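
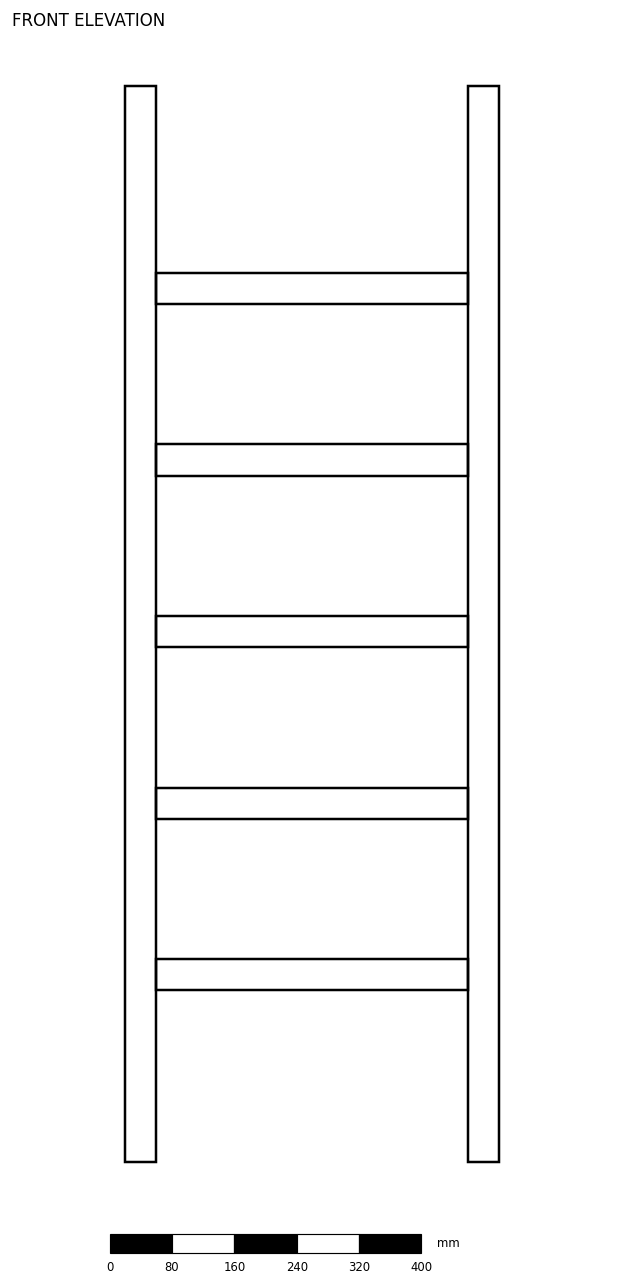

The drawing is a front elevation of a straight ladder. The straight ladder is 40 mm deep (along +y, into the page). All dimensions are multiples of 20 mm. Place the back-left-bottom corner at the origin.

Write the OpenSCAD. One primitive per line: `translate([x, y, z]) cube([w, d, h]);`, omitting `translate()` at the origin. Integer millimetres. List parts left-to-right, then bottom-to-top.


cube([40, 40, 1380]);
translate([40, 0, 220]) cube([400, 40, 40]);
translate([40, 0, 440]) cube([400, 40, 40]);
translate([40, 0, 660]) cube([400, 40, 40]);
translate([40, 0, 880]) cube([400, 40, 40]);
translate([40, 0, 1100]) cube([400, 40, 40]);
translate([440, 0, 0]) cube([40, 40, 1380]);


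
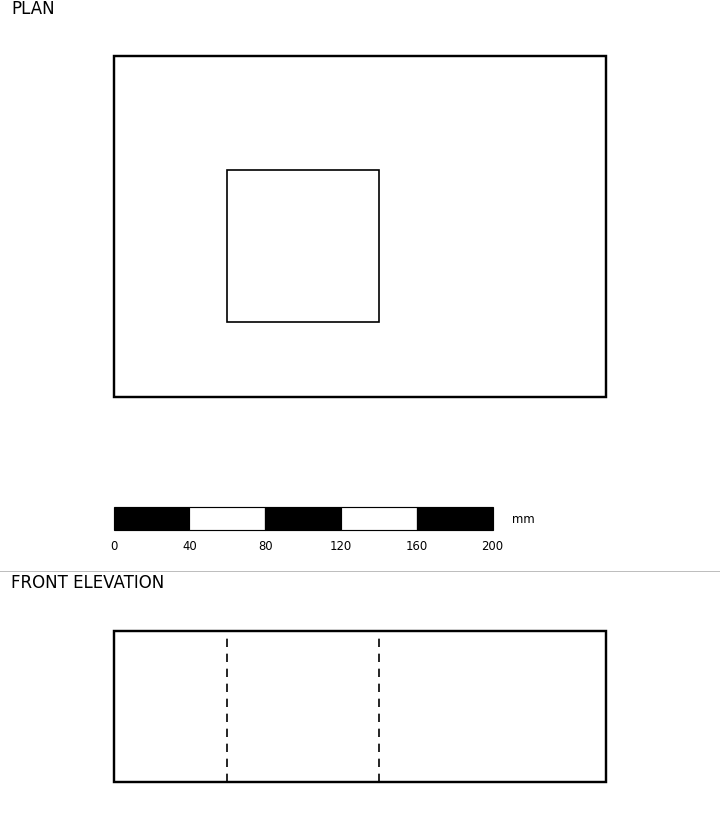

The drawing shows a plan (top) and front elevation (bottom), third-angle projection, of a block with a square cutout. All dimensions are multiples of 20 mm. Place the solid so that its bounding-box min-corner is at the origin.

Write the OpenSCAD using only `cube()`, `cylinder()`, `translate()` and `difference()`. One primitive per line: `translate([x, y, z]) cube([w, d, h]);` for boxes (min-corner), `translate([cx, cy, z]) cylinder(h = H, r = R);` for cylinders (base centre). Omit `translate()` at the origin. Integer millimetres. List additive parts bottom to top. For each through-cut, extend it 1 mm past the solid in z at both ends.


difference() {
  cube([260, 180, 80]);
  translate([60, 40, -1]) cube([80, 80, 82]);
}


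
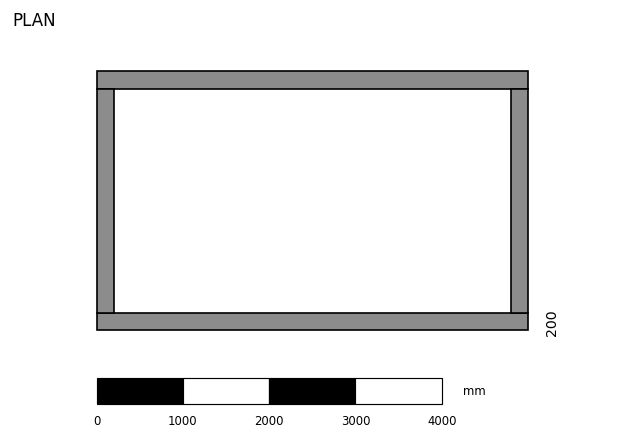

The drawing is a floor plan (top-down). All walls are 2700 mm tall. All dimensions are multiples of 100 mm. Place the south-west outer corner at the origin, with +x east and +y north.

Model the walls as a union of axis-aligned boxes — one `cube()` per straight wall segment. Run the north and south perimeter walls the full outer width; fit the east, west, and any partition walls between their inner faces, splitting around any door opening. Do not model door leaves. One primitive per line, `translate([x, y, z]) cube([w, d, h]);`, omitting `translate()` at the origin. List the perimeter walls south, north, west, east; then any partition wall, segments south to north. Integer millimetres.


cube([5000, 200, 2700]);
translate([0, 2800, 0]) cube([5000, 200, 2700]);
translate([0, 200, 0]) cube([200, 2600, 2700]);
translate([4800, 200, 0]) cube([200, 2600, 2700]);


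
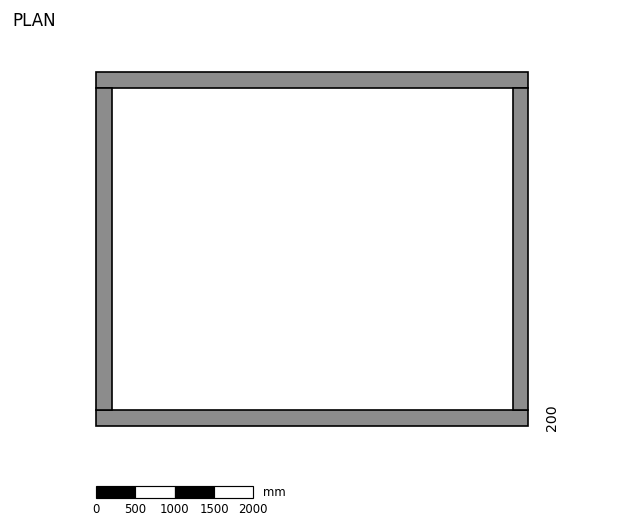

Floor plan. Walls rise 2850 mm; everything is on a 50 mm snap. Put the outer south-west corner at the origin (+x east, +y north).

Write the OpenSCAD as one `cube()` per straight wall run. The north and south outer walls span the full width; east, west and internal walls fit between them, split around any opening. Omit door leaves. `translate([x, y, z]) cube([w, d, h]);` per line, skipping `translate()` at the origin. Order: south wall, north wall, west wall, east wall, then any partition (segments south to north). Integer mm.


cube([5500, 200, 2850]);
translate([0, 4300, 0]) cube([5500, 200, 2850]);
translate([0, 200, 0]) cube([200, 4100, 2850]);
translate([5300, 200, 0]) cube([200, 4100, 2850]);


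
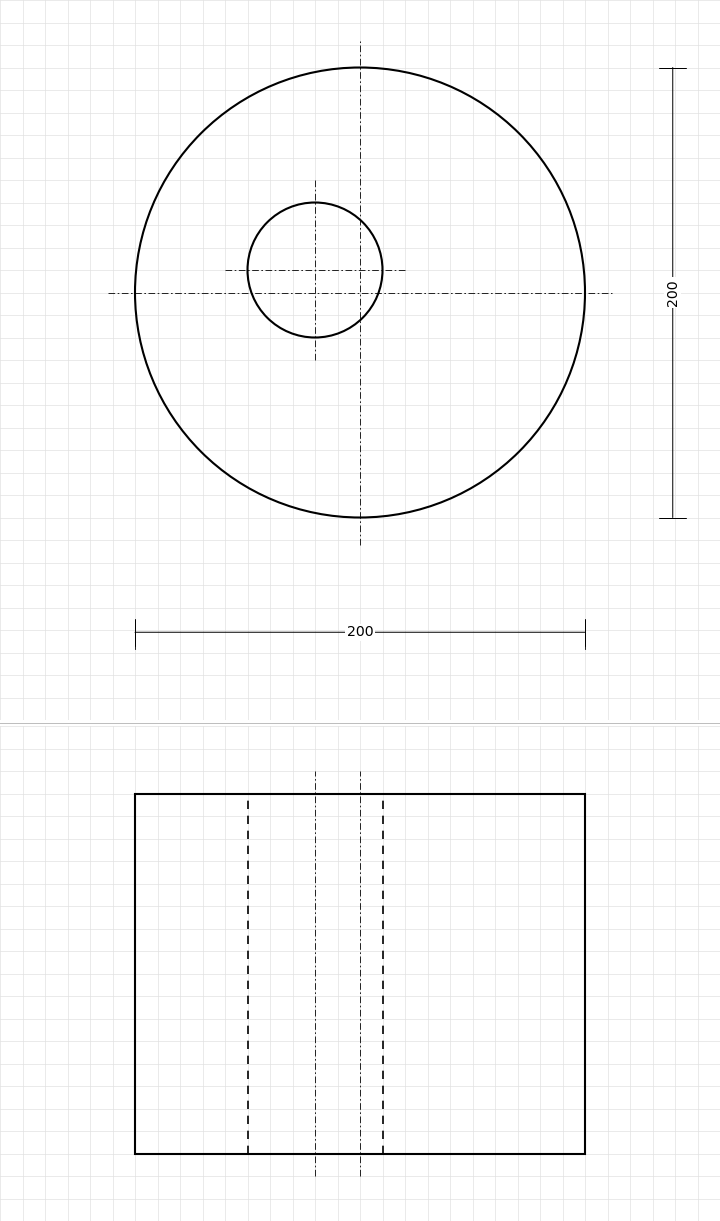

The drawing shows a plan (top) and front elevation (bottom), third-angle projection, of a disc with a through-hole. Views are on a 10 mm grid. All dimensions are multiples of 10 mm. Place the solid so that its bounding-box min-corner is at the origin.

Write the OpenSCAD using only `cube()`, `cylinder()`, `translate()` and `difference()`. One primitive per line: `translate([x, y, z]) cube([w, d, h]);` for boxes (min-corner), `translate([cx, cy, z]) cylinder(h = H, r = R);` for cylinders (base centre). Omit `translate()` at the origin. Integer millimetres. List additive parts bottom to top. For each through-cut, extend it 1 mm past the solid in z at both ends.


difference() {
  translate([100, 100, 0]) cylinder(h = 160, r = 100);
  translate([80, 110, -1]) cylinder(h = 162, r = 30);
}


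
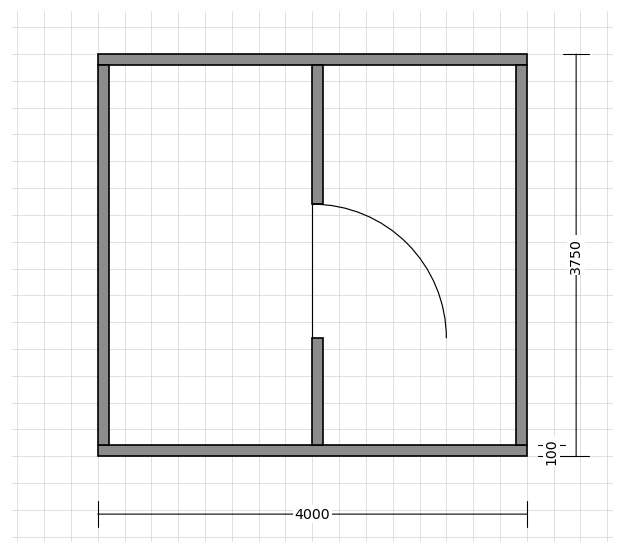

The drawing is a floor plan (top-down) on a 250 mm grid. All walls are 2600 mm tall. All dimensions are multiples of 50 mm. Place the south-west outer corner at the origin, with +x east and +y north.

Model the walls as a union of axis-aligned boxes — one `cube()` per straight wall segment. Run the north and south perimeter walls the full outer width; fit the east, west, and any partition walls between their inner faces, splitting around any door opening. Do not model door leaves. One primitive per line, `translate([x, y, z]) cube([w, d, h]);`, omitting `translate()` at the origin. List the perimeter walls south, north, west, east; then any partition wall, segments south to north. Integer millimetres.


cube([4000, 100, 2600]);
translate([0, 3650, 0]) cube([4000, 100, 2600]);
translate([0, 100, 0]) cube([100, 3550, 2600]);
translate([3900, 100, 0]) cube([100, 3550, 2600]);
translate([2000, 100, 0]) cube([100, 1000, 2600]);
translate([2000, 2350, 0]) cube([100, 1300, 2600]);


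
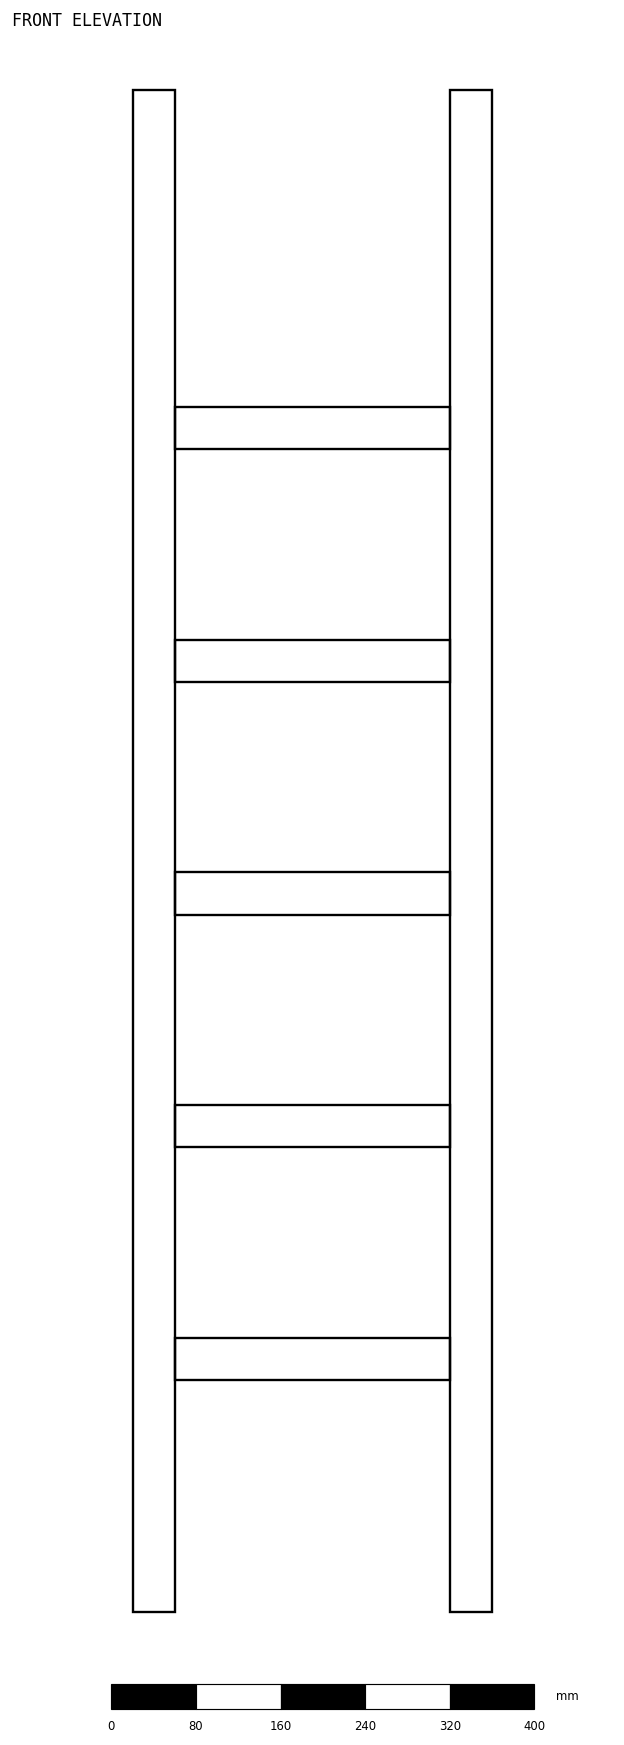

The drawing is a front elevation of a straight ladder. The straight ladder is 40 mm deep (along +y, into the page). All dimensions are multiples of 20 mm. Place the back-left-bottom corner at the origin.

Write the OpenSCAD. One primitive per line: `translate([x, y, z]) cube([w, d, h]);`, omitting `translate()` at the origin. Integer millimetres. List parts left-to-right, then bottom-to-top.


cube([40, 40, 1440]);
translate([40, 0, 220]) cube([260, 40, 40]);
translate([40, 0, 440]) cube([260, 40, 40]);
translate([40, 0, 660]) cube([260, 40, 40]);
translate([40, 0, 880]) cube([260, 40, 40]);
translate([40, 0, 1100]) cube([260, 40, 40]);
translate([300, 0, 0]) cube([40, 40, 1440]);


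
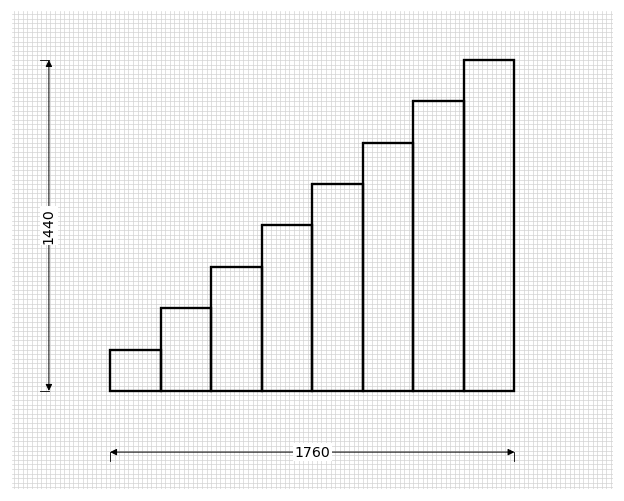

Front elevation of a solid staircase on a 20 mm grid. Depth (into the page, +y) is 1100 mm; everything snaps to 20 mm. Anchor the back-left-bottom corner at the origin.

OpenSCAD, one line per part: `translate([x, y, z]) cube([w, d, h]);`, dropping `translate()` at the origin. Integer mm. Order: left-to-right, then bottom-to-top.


cube([220, 1100, 180]);
translate([220, 0, 0]) cube([220, 1100, 360]);
translate([440, 0, 0]) cube([220, 1100, 540]);
translate([660, 0, 0]) cube([220, 1100, 720]);
translate([880, 0, 0]) cube([220, 1100, 900]);
translate([1100, 0, 0]) cube([220, 1100, 1080]);
translate([1320, 0, 0]) cube([220, 1100, 1260]);
translate([1540, 0, 0]) cube([220, 1100, 1440]);


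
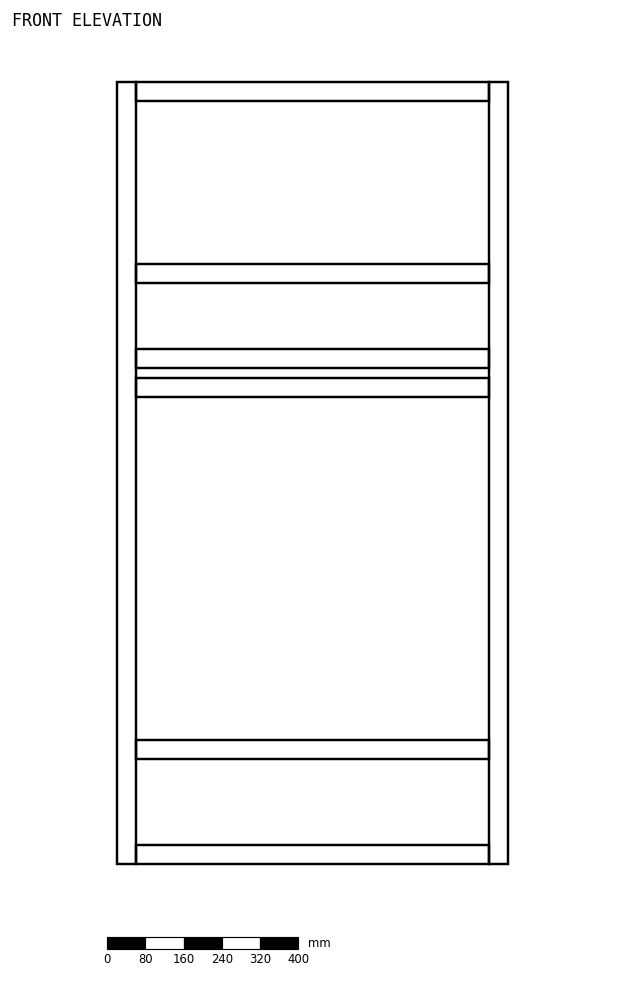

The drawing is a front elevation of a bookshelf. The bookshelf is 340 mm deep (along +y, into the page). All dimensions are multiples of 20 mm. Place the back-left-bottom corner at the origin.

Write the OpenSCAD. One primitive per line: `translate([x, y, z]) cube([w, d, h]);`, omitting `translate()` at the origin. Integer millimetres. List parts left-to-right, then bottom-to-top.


cube([40, 340, 1640]);
translate([40, 0, 0]) cube([740, 340, 40]);
translate([40, 0, 220]) cube([740, 340, 40]);
translate([40, 0, 980]) cube([740, 340, 40]);
translate([40, 0, 1040]) cube([740, 340, 40]);
translate([40, 0, 1220]) cube([740, 340, 40]);
translate([40, 0, 1600]) cube([740, 340, 40]);
translate([780, 0, 0]) cube([40, 340, 1640]);


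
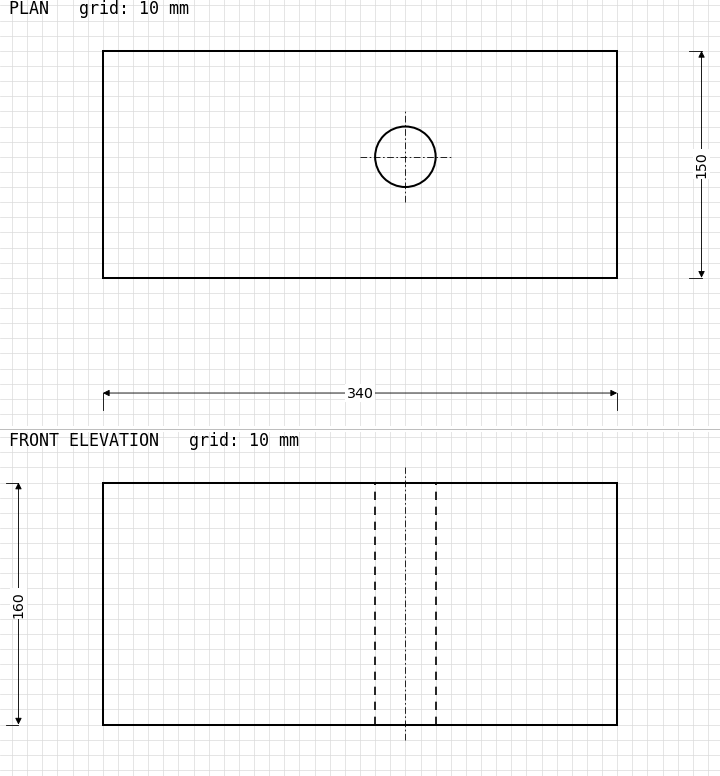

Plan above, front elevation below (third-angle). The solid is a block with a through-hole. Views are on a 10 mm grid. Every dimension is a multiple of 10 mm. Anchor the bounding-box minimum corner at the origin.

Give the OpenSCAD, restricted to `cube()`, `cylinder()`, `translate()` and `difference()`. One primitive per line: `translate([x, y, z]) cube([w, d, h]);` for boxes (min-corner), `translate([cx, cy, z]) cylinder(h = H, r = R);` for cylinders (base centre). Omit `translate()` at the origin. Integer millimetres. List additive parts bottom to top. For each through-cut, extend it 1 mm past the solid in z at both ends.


difference() {
  cube([340, 150, 160]);
  translate([200, 80, -1]) cylinder(h = 162, r = 20);
}


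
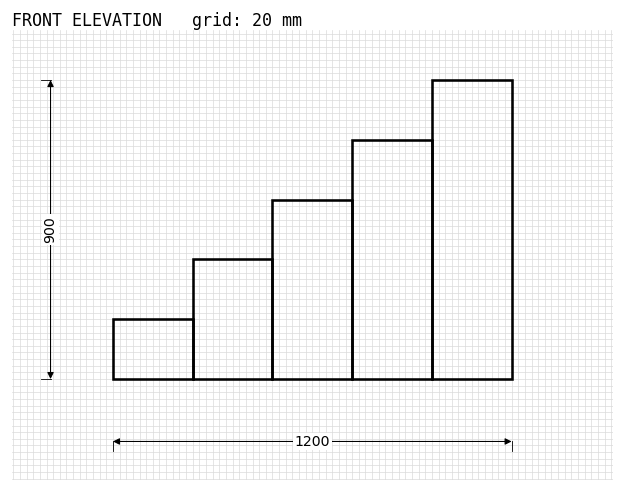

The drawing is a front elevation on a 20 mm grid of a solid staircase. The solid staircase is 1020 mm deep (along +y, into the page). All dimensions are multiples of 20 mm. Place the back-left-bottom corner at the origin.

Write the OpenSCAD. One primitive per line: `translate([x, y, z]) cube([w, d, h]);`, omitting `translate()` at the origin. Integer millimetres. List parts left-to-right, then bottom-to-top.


cube([240, 1020, 180]);
translate([240, 0, 0]) cube([240, 1020, 360]);
translate([480, 0, 0]) cube([240, 1020, 540]);
translate([720, 0, 0]) cube([240, 1020, 720]);
translate([960, 0, 0]) cube([240, 1020, 900]);


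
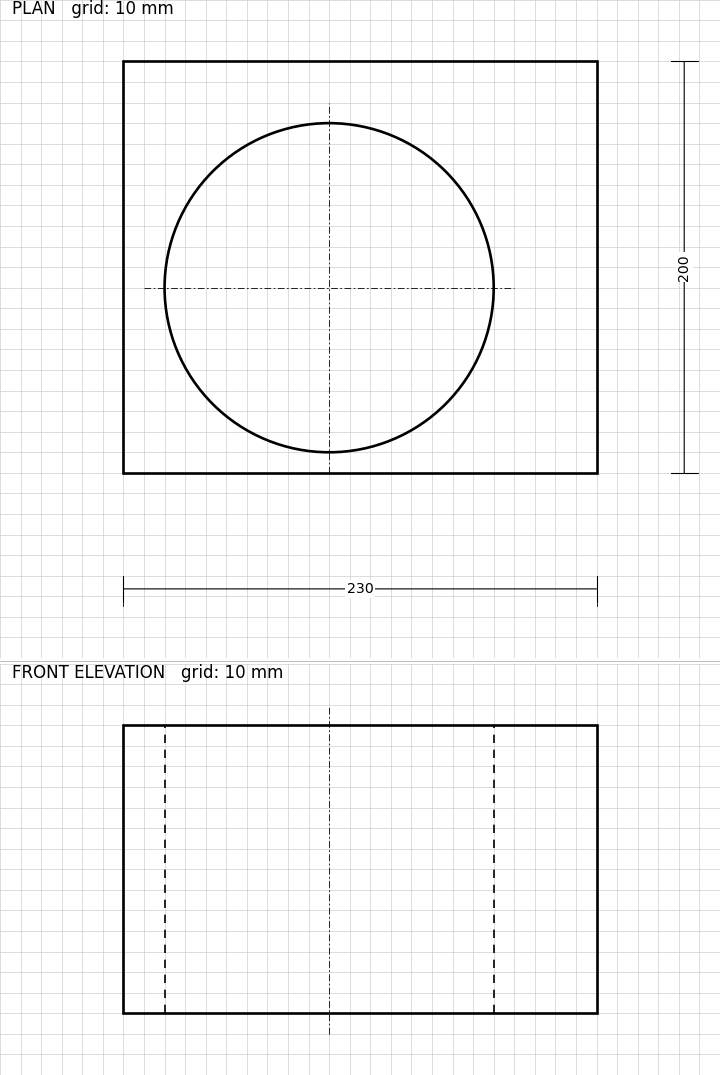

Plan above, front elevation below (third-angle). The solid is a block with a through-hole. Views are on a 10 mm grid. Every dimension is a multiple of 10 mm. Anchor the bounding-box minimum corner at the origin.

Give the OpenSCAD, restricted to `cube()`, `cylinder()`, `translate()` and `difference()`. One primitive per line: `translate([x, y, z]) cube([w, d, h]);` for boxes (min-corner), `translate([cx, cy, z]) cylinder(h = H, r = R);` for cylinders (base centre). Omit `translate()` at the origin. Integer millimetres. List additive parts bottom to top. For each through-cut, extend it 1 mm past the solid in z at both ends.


difference() {
  cube([230, 200, 140]);
  translate([100, 90, -1]) cylinder(h = 142, r = 80);
}


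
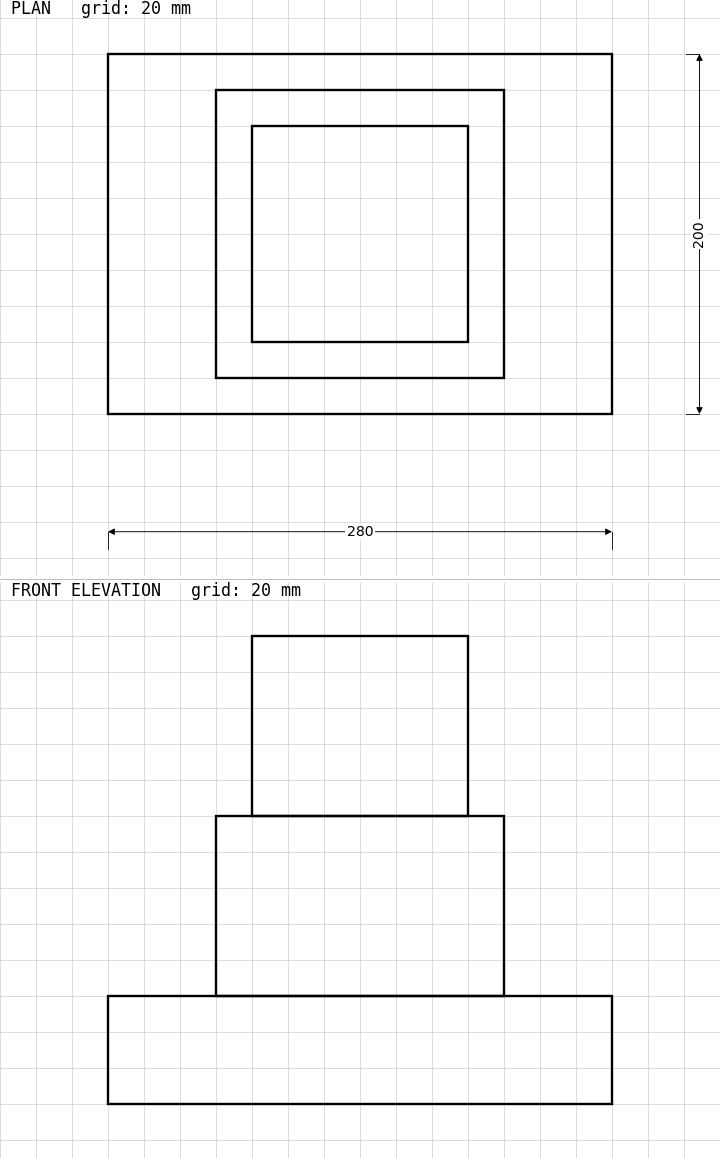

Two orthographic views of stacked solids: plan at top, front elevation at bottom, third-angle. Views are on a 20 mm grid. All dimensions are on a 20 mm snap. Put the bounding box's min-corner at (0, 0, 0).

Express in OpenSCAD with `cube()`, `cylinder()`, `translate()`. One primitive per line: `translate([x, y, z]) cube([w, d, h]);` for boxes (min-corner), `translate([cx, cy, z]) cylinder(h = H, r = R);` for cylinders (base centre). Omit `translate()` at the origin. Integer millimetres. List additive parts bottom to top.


cube([280, 200, 60]);
translate([60, 20, 60]) cube([160, 160, 100]);
translate([80, 40, 160]) cube([120, 120, 100]);


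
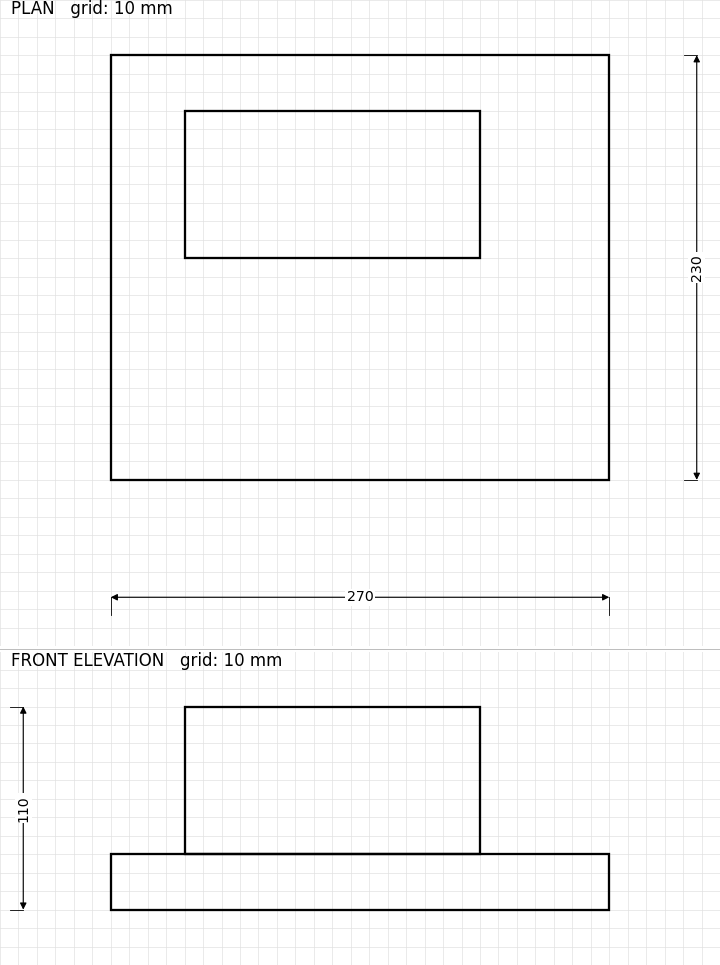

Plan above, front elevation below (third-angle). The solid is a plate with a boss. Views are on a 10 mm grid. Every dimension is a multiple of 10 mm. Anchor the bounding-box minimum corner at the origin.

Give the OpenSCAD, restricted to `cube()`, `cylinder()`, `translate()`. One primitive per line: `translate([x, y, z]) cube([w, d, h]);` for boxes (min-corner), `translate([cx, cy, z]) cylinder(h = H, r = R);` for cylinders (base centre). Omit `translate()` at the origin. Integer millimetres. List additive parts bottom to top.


cube([270, 230, 30]);
translate([40, 120, 30]) cube([160, 80, 80]);


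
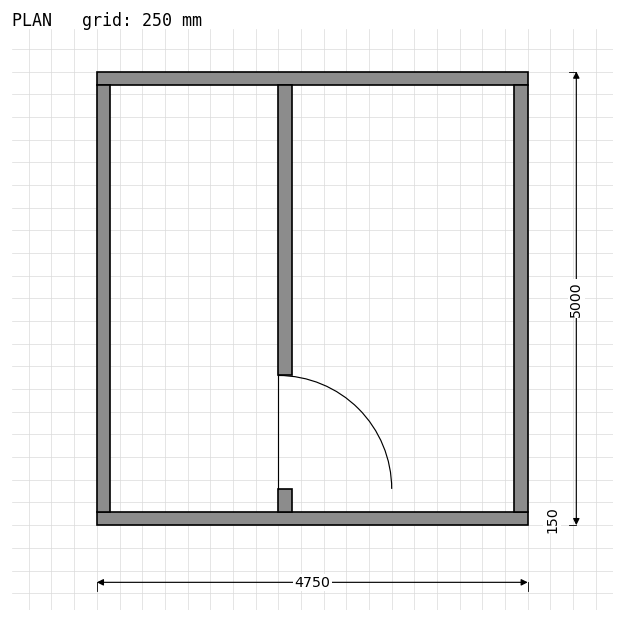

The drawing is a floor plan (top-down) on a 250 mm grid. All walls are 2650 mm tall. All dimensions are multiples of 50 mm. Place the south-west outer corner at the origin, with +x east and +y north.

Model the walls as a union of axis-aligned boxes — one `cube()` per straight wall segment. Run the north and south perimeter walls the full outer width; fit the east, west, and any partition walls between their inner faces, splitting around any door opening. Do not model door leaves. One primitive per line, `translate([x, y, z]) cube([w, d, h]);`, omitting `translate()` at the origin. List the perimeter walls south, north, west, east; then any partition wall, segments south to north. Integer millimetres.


cube([4750, 150, 2650]);
translate([0, 4850, 0]) cube([4750, 150, 2650]);
translate([0, 150, 0]) cube([150, 4700, 2650]);
translate([4600, 150, 0]) cube([150, 4700, 2650]);
translate([2000, 150, 0]) cube([150, 250, 2650]);
translate([2000, 1650, 0]) cube([150, 3200, 2650]);


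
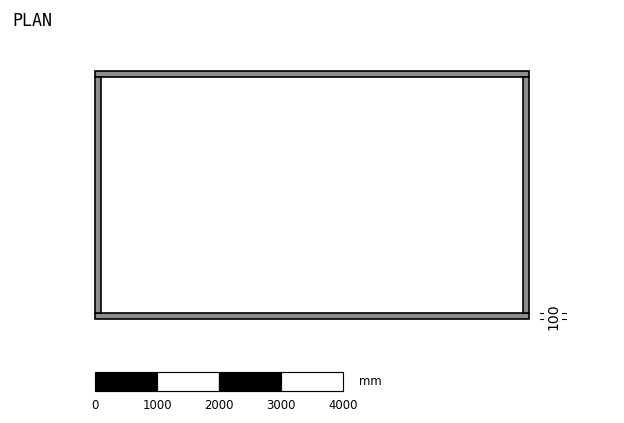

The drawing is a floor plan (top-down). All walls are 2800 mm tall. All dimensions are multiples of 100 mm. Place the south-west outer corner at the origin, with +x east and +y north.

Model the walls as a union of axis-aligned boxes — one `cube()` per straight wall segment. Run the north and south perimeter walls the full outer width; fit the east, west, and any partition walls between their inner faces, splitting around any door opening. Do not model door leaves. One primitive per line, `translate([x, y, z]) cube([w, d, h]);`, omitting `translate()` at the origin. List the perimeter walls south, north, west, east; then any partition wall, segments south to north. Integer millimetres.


cube([7000, 100, 2800]);
translate([0, 3900, 0]) cube([7000, 100, 2800]);
translate([0, 100, 0]) cube([100, 3800, 2800]);
translate([6900, 100, 0]) cube([100, 3800, 2800]);


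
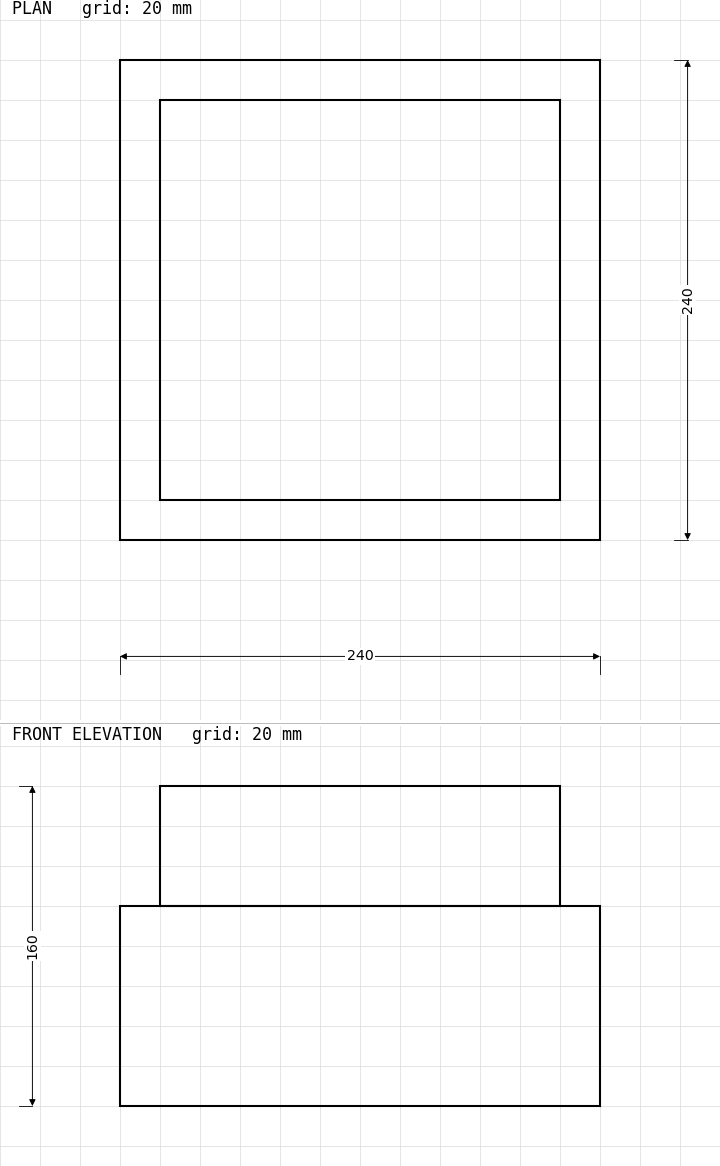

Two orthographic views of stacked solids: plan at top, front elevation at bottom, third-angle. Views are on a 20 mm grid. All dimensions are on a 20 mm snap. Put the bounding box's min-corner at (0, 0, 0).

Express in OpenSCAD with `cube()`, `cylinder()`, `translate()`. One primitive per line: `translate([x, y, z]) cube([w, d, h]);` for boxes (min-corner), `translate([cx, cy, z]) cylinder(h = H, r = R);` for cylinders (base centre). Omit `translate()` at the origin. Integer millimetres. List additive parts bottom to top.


cube([240, 240, 100]);
translate([20, 20, 100]) cube([200, 200, 60]);


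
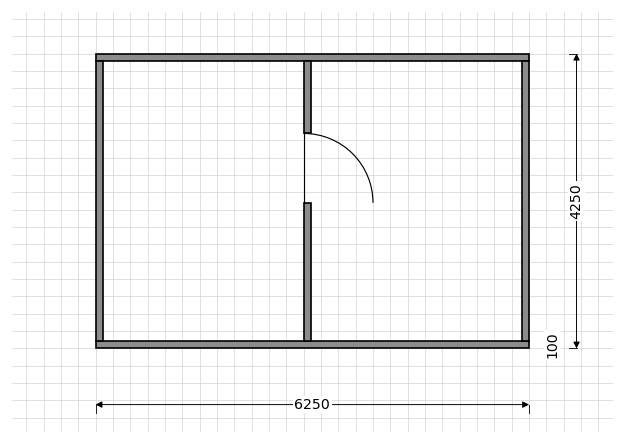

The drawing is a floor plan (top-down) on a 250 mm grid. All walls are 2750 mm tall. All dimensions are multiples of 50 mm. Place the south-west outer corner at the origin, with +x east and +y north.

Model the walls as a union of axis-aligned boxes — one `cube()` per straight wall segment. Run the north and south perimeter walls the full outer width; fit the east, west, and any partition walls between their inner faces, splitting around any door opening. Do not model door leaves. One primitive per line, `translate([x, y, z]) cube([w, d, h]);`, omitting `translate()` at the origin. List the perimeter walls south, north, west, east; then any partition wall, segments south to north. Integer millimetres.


cube([6250, 100, 2750]);
translate([0, 4150, 0]) cube([6250, 100, 2750]);
translate([0, 100, 0]) cube([100, 4050, 2750]);
translate([6150, 100, 0]) cube([100, 4050, 2750]);
translate([3000, 100, 0]) cube([100, 2000, 2750]);
translate([3000, 3100, 0]) cube([100, 1050, 2750]);


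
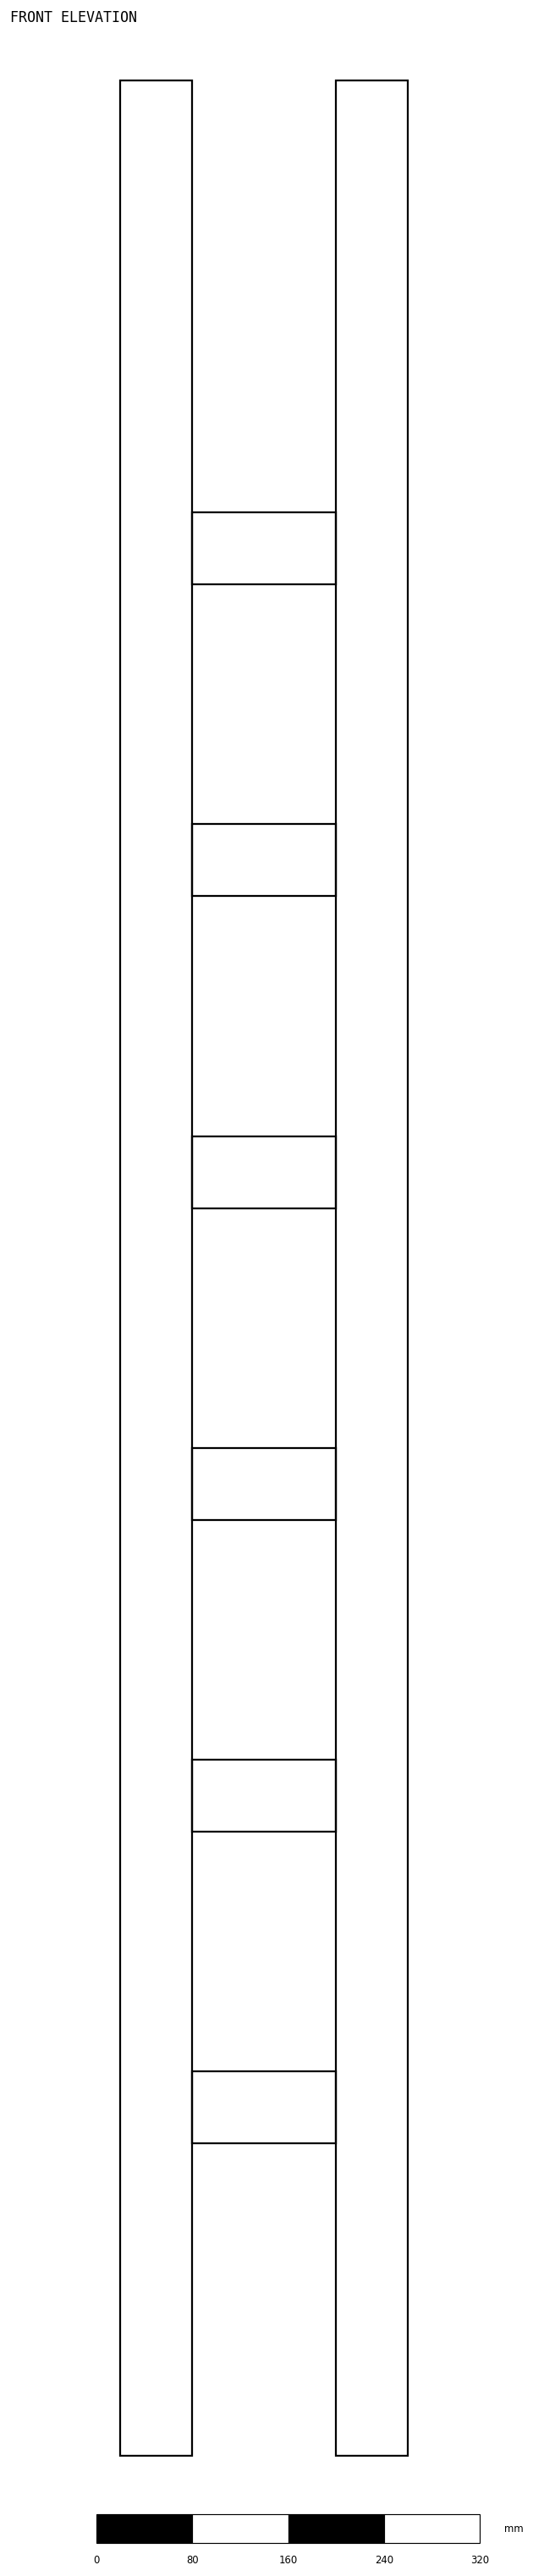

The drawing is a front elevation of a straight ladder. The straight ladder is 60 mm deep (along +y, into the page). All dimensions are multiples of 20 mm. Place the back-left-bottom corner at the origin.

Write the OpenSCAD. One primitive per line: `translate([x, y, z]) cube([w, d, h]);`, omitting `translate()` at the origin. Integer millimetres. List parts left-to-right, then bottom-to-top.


cube([60, 60, 1980]);
translate([60, 0, 260]) cube([120, 60, 60]);
translate([60, 0, 520]) cube([120, 60, 60]);
translate([60, 0, 780]) cube([120, 60, 60]);
translate([60, 0, 1040]) cube([120, 60, 60]);
translate([60, 0, 1300]) cube([120, 60, 60]);
translate([60, 0, 1560]) cube([120, 60, 60]);
translate([180, 0, 0]) cube([60, 60, 1980]);


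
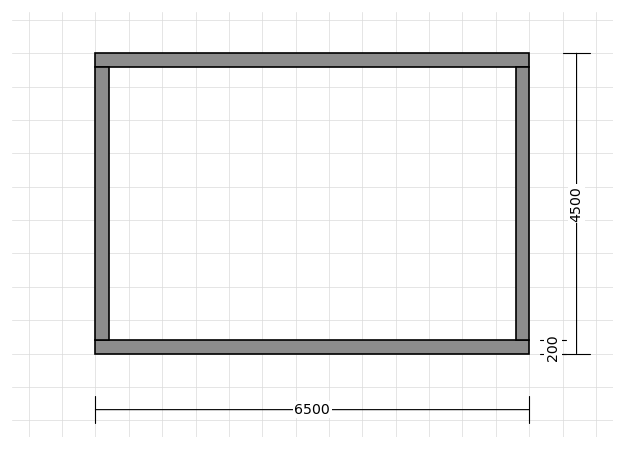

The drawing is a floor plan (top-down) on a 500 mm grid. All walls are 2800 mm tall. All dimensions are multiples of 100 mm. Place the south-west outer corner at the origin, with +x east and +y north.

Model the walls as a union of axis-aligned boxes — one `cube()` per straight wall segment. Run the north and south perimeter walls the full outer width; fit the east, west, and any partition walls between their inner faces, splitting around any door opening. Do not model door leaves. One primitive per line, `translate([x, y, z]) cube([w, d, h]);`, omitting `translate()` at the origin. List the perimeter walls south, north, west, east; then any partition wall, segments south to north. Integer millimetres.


cube([6500, 200, 2800]);
translate([0, 4300, 0]) cube([6500, 200, 2800]);
translate([0, 200, 0]) cube([200, 4100, 2800]);
translate([6300, 200, 0]) cube([200, 4100, 2800]);


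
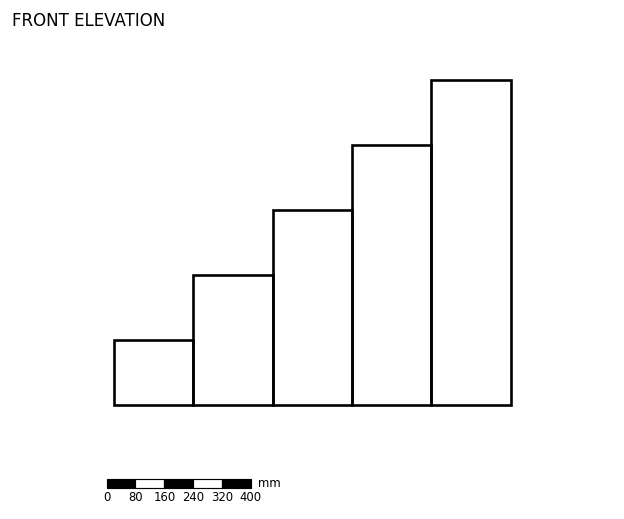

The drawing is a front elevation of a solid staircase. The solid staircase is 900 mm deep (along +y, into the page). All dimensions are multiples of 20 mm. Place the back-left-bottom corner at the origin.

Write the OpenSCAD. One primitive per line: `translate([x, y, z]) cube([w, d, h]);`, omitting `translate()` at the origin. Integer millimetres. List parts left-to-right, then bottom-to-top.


cube([220, 900, 180]);
translate([220, 0, 0]) cube([220, 900, 360]);
translate([440, 0, 0]) cube([220, 900, 540]);
translate([660, 0, 0]) cube([220, 900, 720]);
translate([880, 0, 0]) cube([220, 900, 900]);


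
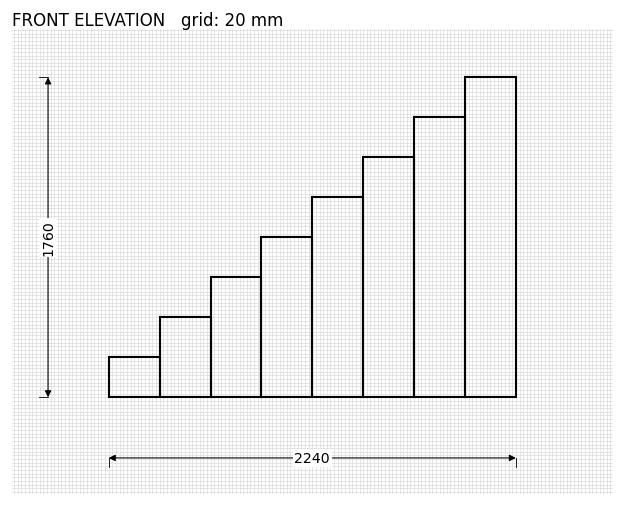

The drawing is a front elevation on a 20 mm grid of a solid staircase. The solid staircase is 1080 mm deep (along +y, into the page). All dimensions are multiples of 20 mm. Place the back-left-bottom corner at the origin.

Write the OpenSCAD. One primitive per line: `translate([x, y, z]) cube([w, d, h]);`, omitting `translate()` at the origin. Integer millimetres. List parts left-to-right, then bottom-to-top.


cube([280, 1080, 220]);
translate([280, 0, 0]) cube([280, 1080, 440]);
translate([560, 0, 0]) cube([280, 1080, 660]);
translate([840, 0, 0]) cube([280, 1080, 880]);
translate([1120, 0, 0]) cube([280, 1080, 1100]);
translate([1400, 0, 0]) cube([280, 1080, 1320]);
translate([1680, 0, 0]) cube([280, 1080, 1540]);
translate([1960, 0, 0]) cube([280, 1080, 1760]);


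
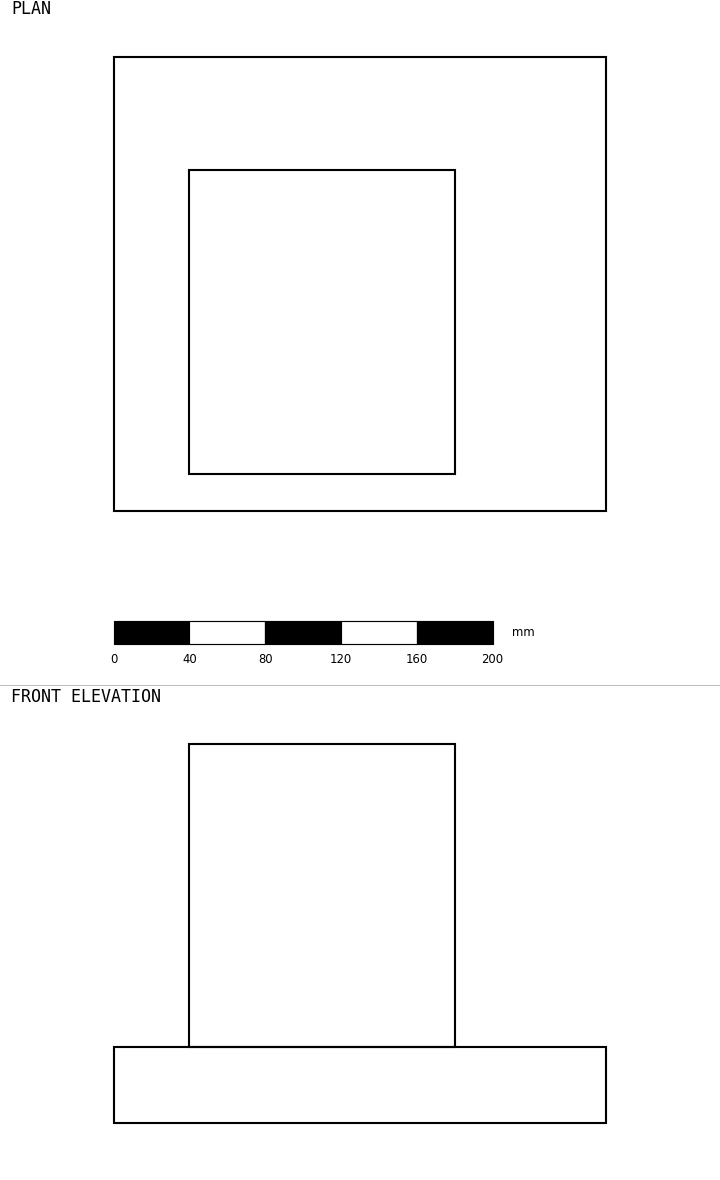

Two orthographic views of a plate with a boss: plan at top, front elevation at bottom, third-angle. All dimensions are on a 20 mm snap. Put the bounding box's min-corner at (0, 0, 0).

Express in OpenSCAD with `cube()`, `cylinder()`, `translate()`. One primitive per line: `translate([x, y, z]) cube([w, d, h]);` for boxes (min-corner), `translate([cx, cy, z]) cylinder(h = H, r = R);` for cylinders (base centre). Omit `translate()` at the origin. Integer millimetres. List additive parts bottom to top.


cube([260, 240, 40]);
translate([40, 20, 40]) cube([140, 160, 160]);


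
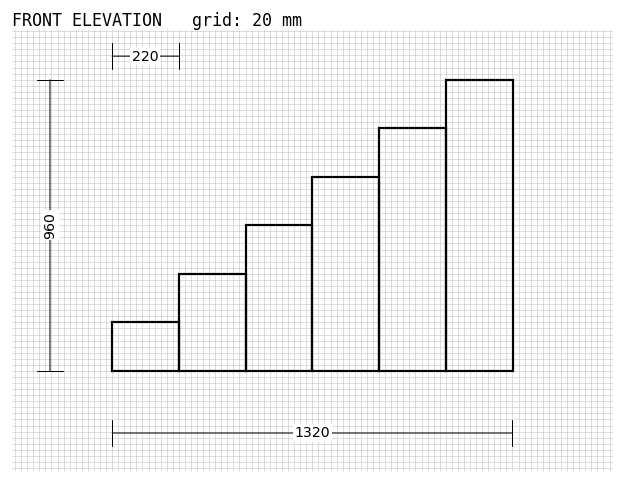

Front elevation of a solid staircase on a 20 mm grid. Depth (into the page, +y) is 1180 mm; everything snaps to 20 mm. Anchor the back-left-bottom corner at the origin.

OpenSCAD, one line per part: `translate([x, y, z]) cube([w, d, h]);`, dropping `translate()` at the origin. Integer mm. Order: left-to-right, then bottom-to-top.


cube([220, 1180, 160]);
translate([220, 0, 0]) cube([220, 1180, 320]);
translate([440, 0, 0]) cube([220, 1180, 480]);
translate([660, 0, 0]) cube([220, 1180, 640]);
translate([880, 0, 0]) cube([220, 1180, 800]);
translate([1100, 0, 0]) cube([220, 1180, 960]);


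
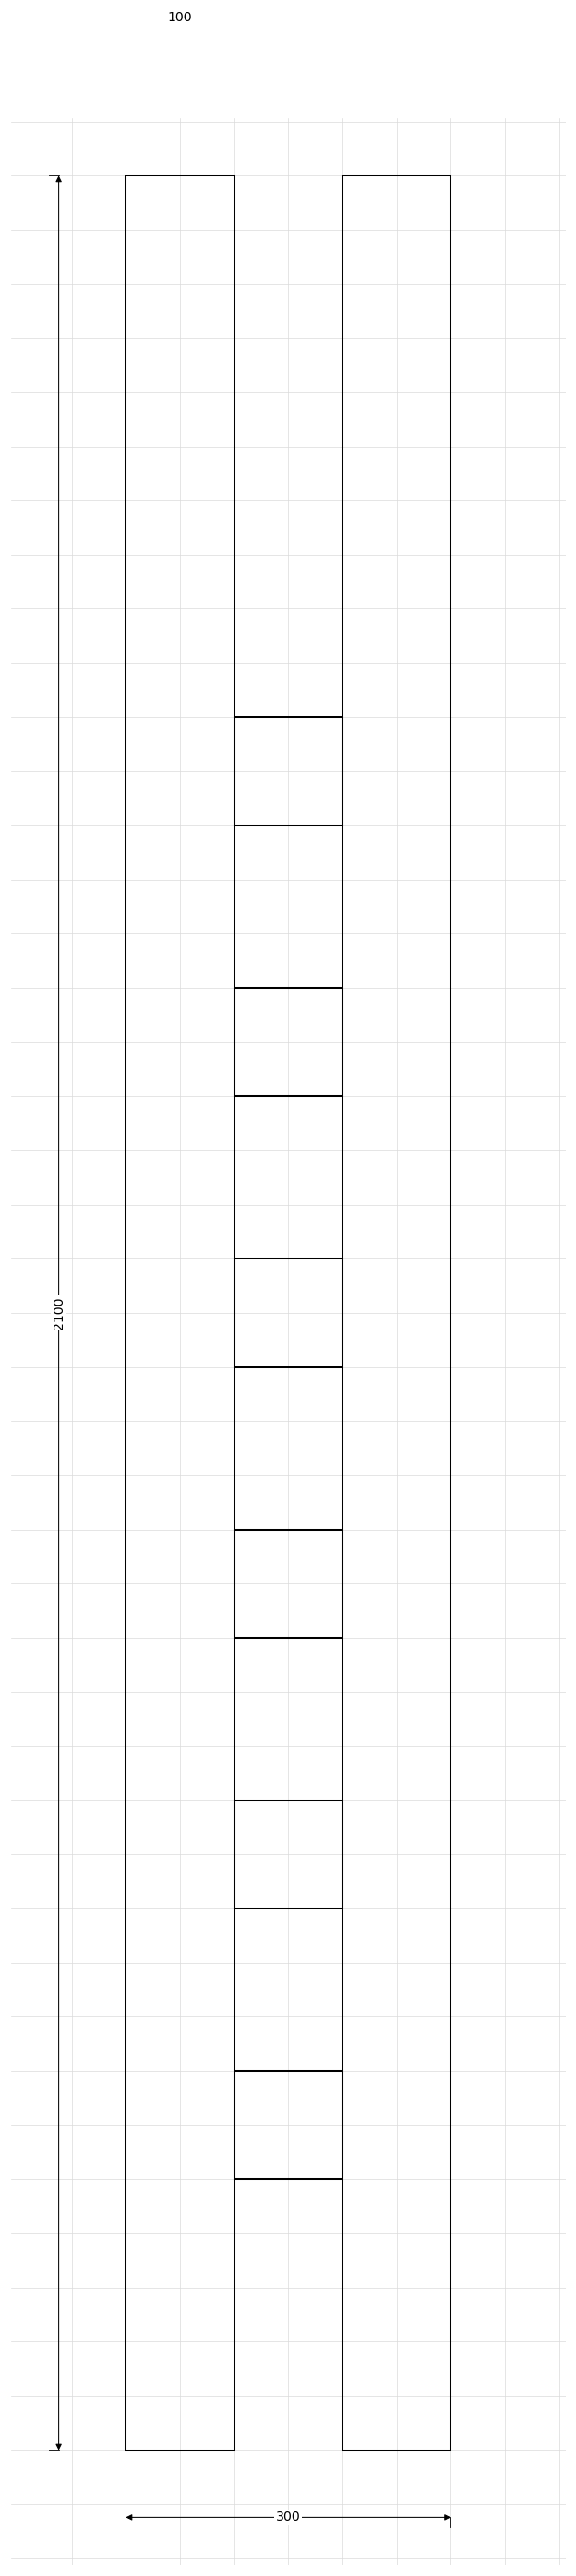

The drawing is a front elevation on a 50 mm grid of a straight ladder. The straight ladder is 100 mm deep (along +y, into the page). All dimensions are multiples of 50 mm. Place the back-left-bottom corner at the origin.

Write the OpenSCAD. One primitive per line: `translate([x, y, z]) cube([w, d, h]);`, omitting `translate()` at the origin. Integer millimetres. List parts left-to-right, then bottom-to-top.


cube([100, 100, 2100]);
translate([100, 0, 250]) cube([100, 100, 100]);
translate([100, 0, 500]) cube([100, 100, 100]);
translate([100, 0, 750]) cube([100, 100, 100]);
translate([100, 0, 1000]) cube([100, 100, 100]);
translate([100, 0, 1250]) cube([100, 100, 100]);
translate([100, 0, 1500]) cube([100, 100, 100]);
translate([200, 0, 0]) cube([100, 100, 2100]);


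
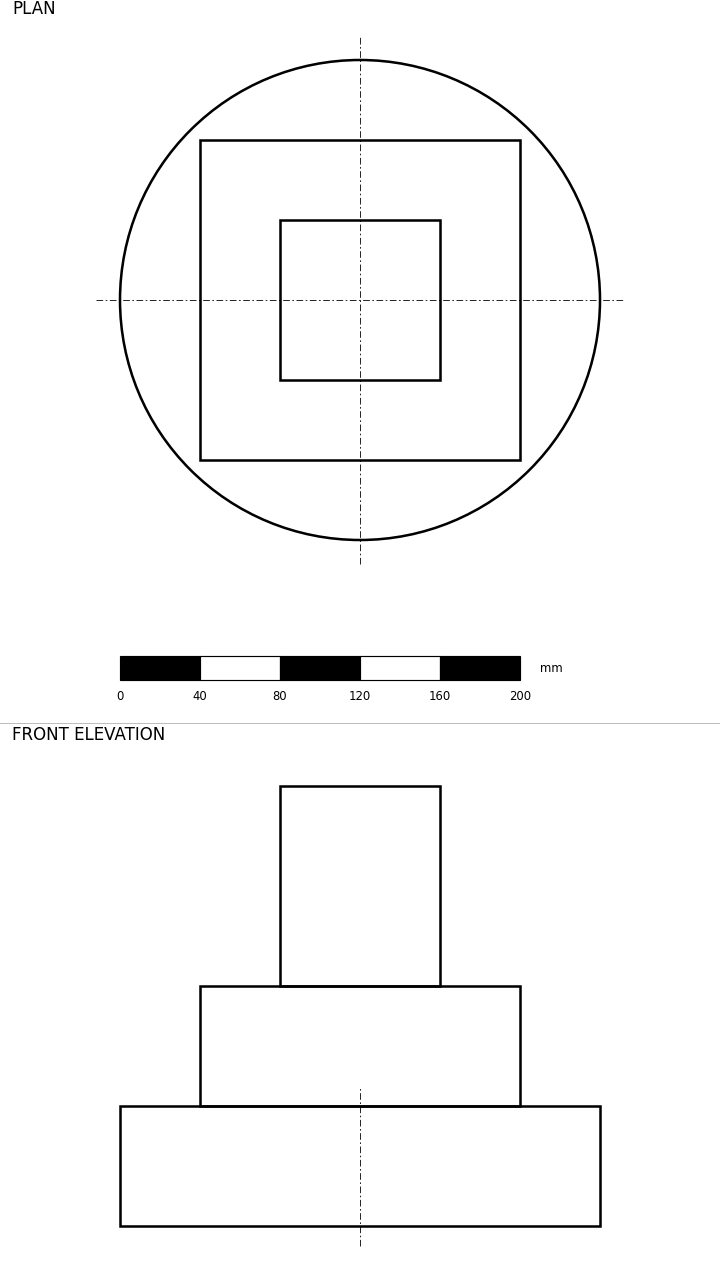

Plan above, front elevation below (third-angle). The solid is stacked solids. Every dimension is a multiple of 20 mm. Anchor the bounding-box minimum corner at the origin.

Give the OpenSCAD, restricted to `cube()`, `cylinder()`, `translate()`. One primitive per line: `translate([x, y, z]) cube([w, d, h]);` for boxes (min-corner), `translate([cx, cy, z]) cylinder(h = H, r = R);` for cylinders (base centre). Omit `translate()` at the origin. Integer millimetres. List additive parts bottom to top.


translate([120, 120, 0]) cylinder(h = 60, r = 120);
translate([40, 40, 60]) cube([160, 160, 60]);
translate([80, 80, 120]) cube([80, 80, 100]);


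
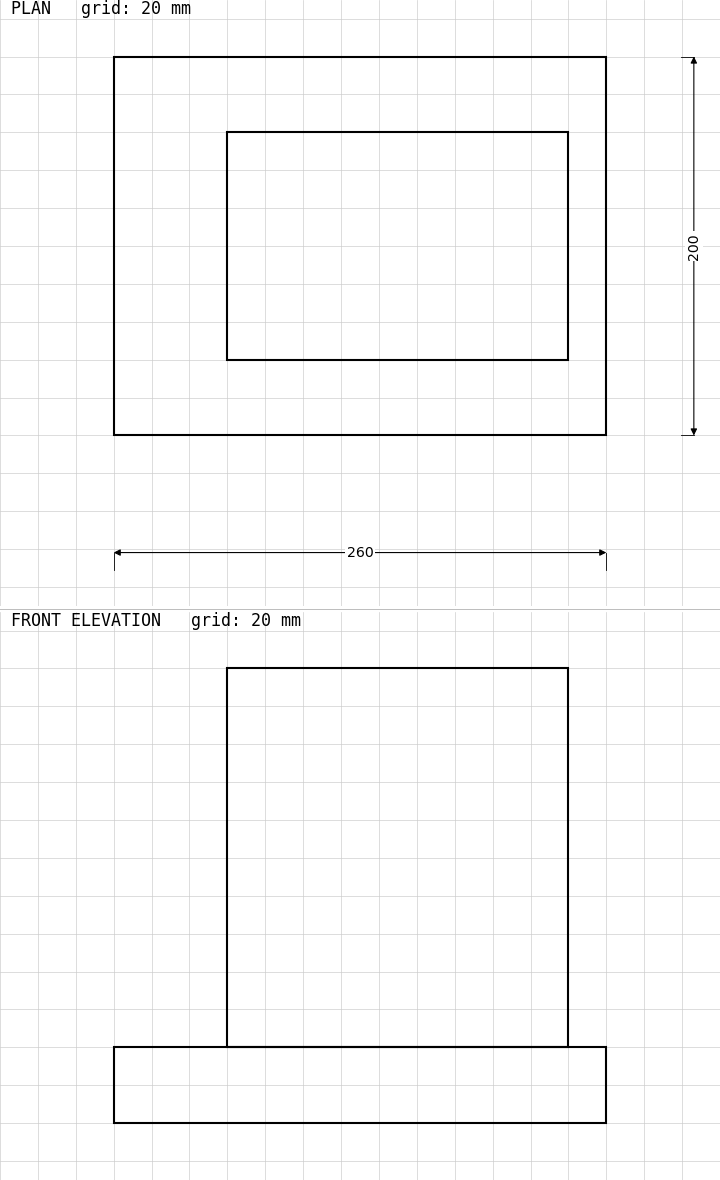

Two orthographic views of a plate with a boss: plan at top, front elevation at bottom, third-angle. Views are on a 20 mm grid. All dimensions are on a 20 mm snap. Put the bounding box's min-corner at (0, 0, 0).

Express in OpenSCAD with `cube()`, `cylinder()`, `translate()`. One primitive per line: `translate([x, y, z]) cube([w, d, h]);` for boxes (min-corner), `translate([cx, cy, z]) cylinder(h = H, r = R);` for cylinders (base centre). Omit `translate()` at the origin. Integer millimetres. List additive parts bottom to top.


cube([260, 200, 40]);
translate([60, 40, 40]) cube([180, 120, 200]);


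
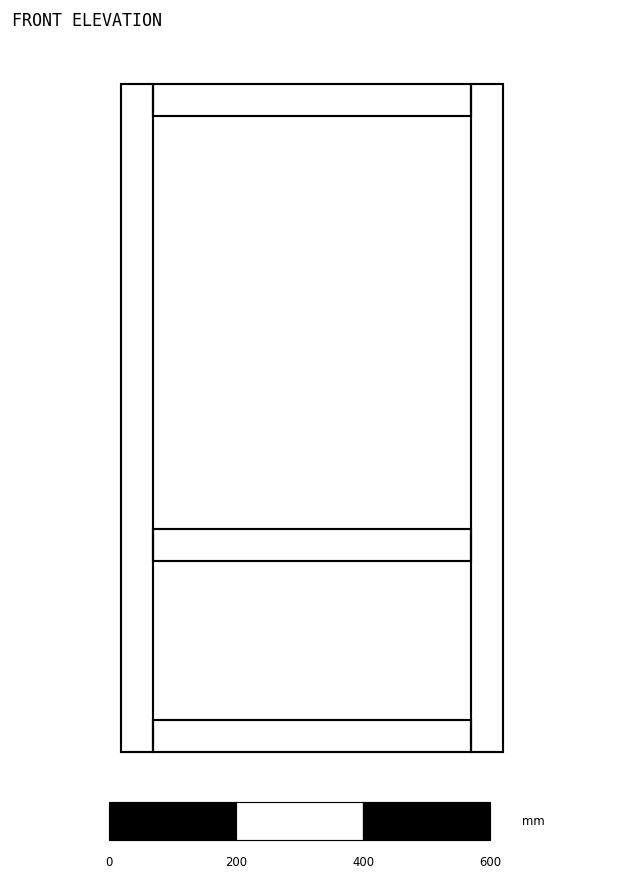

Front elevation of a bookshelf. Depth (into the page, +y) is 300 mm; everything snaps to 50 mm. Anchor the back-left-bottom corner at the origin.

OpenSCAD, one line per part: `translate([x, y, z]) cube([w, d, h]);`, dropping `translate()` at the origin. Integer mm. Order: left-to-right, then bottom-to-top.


cube([50, 300, 1050]);
translate([50, 0, 0]) cube([500, 300, 50]);
translate([50, 0, 300]) cube([500, 300, 50]);
translate([50, 0, 1000]) cube([500, 300, 50]);
translate([550, 0, 0]) cube([50, 300, 1050]);


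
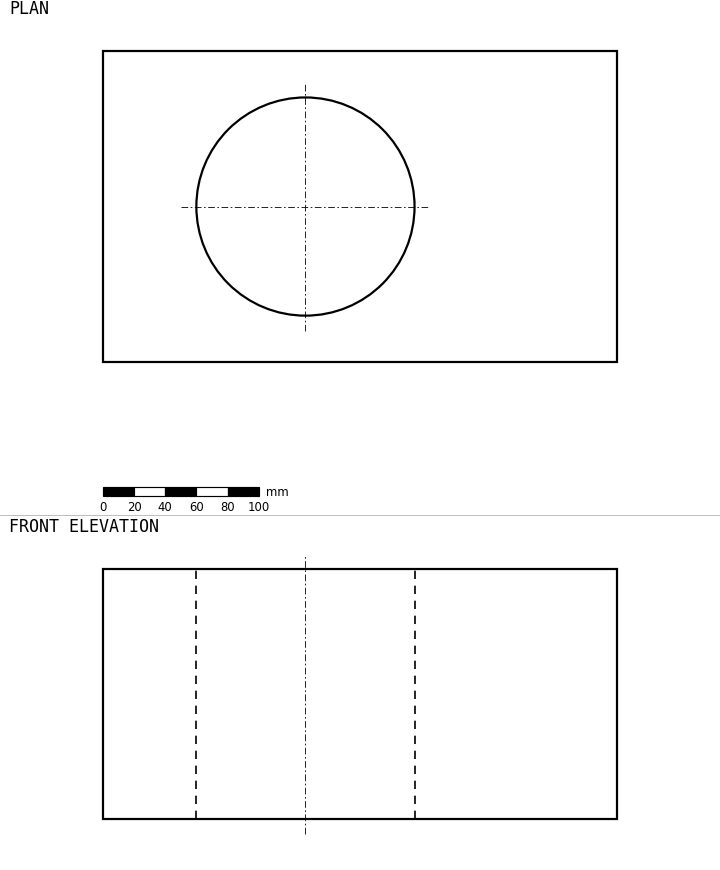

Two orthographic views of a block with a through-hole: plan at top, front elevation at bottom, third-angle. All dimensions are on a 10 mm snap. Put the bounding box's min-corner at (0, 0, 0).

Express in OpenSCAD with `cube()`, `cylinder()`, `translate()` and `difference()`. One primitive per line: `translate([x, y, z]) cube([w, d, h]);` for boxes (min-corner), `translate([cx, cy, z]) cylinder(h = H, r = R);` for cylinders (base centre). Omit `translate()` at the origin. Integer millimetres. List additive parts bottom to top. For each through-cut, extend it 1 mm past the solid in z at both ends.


difference() {
  cube([330, 200, 160]);
  translate([130, 100, -1]) cylinder(h = 162, r = 70);
}


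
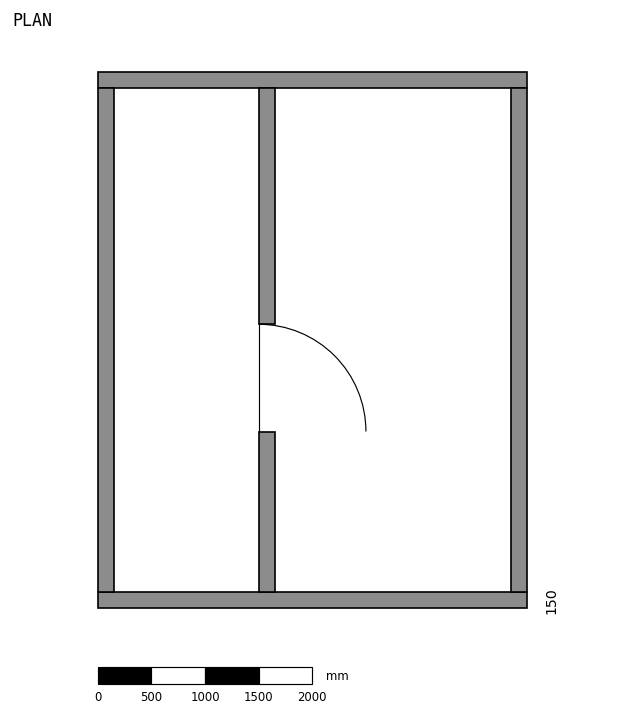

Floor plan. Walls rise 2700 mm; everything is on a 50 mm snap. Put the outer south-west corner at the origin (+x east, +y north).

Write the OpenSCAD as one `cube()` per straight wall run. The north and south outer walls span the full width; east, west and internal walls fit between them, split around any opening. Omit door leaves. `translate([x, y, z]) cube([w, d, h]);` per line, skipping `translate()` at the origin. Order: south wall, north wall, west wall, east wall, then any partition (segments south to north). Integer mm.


cube([4000, 150, 2700]);
translate([0, 4850, 0]) cube([4000, 150, 2700]);
translate([0, 150, 0]) cube([150, 4700, 2700]);
translate([3850, 150, 0]) cube([150, 4700, 2700]);
translate([1500, 150, 0]) cube([150, 1500, 2700]);
translate([1500, 2650, 0]) cube([150, 2200, 2700]);


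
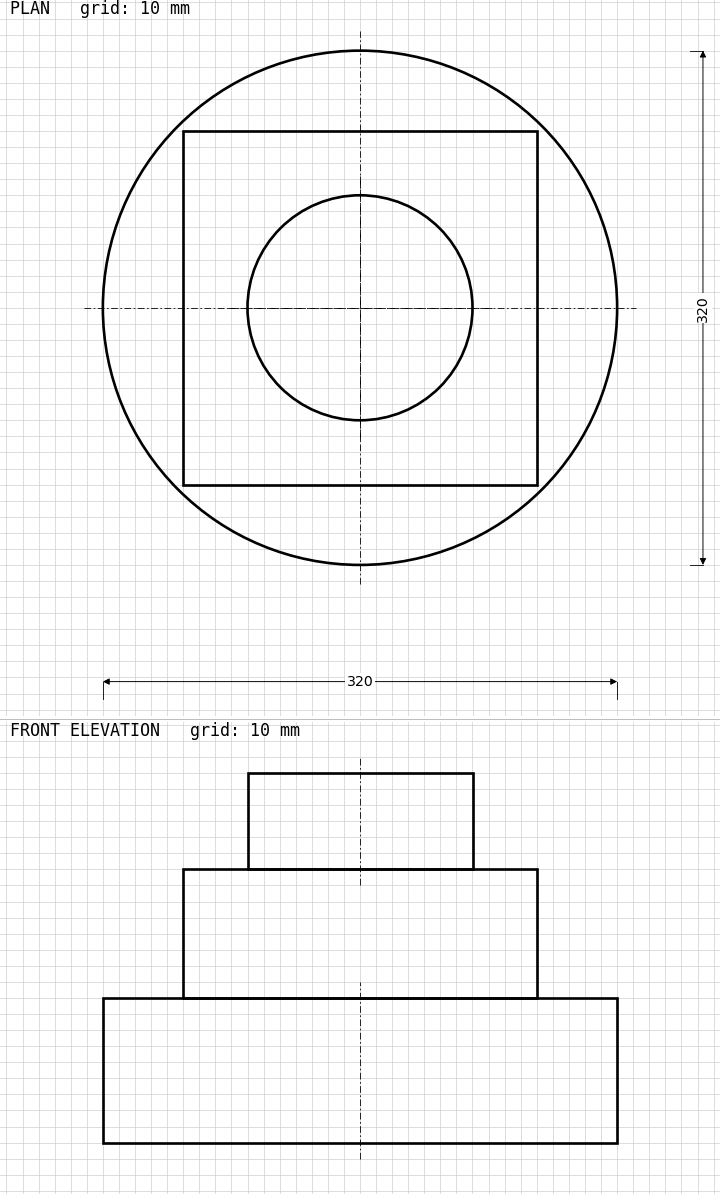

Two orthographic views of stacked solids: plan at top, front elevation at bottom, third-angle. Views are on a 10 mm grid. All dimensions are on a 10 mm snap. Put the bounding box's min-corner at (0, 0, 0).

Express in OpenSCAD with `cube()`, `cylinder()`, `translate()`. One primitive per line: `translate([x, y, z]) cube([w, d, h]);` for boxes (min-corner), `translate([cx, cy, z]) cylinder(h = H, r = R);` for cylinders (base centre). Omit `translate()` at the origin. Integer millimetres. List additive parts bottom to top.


translate([160, 160, 0]) cylinder(h = 90, r = 160);
translate([50, 50, 90]) cube([220, 220, 80]);
translate([160, 160, 170]) cylinder(h = 60, r = 70);


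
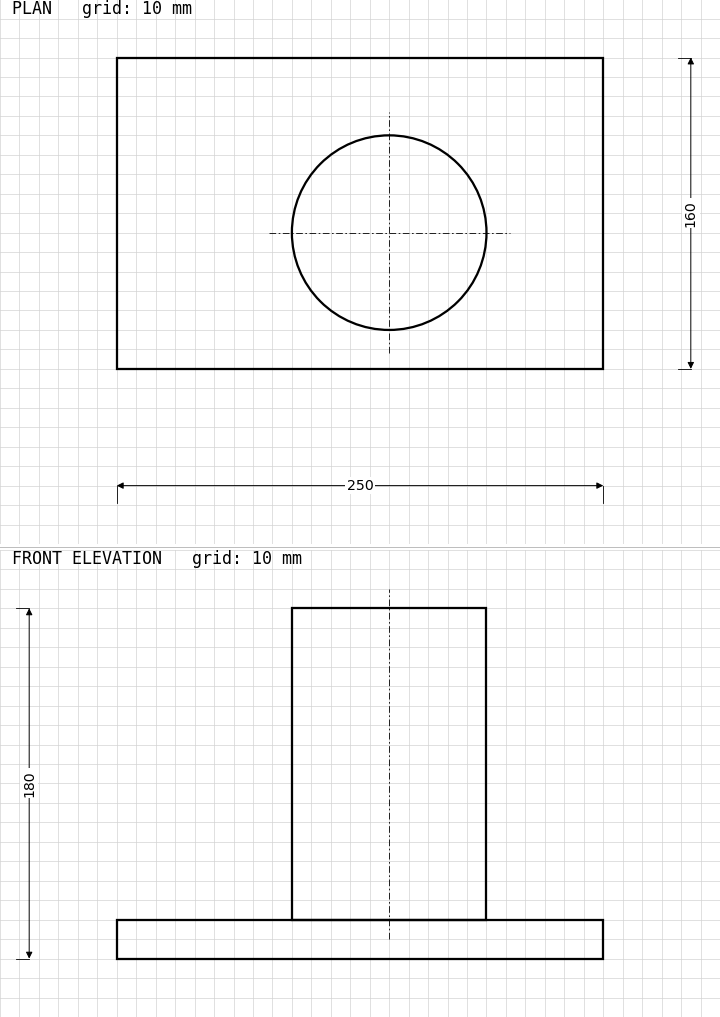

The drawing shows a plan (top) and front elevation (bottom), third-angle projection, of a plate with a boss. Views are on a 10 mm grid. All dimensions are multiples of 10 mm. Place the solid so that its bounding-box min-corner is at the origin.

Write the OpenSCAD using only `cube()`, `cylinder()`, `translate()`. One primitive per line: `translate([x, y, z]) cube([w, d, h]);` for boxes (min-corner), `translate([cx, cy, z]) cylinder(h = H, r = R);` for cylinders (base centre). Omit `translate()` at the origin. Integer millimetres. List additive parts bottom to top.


cube([250, 160, 20]);
translate([140, 70, 20]) cylinder(h = 160, r = 50);


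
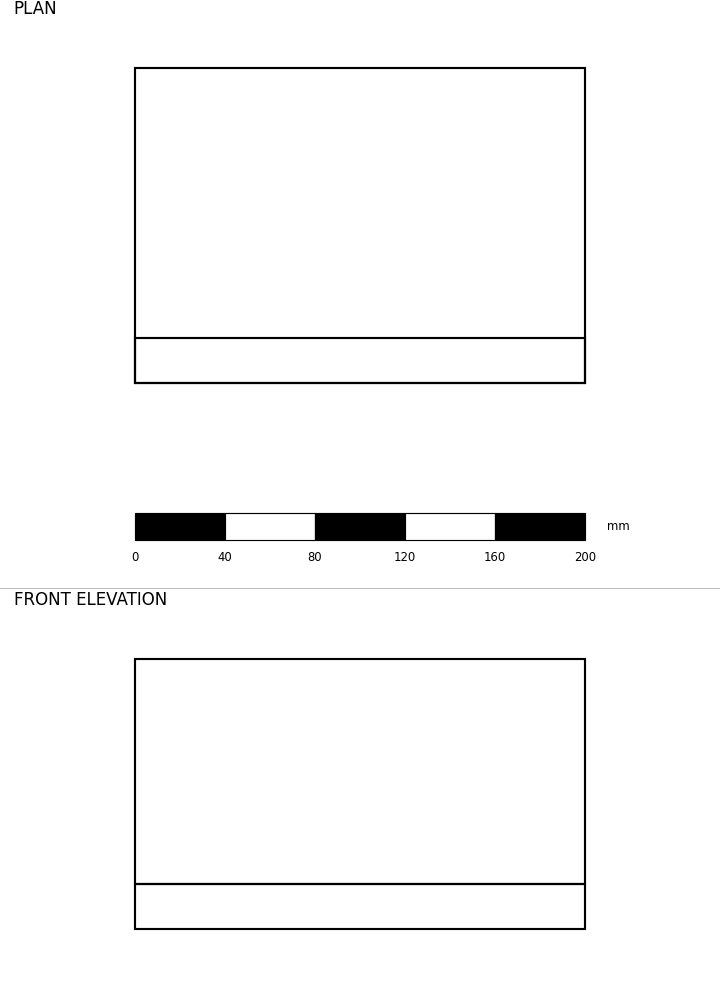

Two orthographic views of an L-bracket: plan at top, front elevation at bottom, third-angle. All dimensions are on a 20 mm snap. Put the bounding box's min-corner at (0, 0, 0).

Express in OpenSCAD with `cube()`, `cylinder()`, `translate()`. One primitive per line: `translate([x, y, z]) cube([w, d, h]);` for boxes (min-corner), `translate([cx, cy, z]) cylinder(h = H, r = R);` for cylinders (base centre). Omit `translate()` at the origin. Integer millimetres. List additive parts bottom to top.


cube([200, 140, 20]);
translate([0, 0, 20]) cube([200, 20, 100]);


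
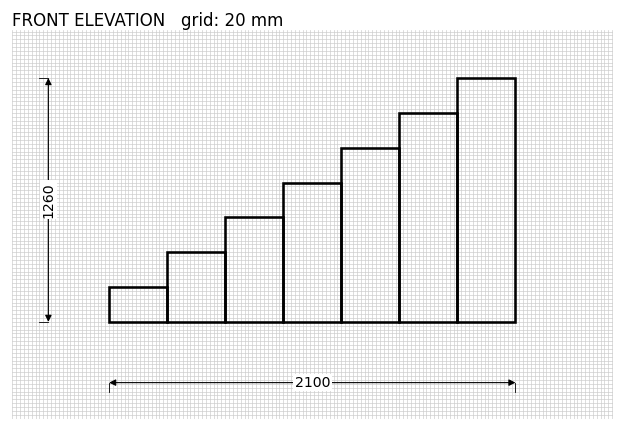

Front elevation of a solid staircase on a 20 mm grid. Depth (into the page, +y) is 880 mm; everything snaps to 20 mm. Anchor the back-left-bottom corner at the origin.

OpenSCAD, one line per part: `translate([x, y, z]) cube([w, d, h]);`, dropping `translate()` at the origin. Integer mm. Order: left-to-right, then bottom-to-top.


cube([300, 880, 180]);
translate([300, 0, 0]) cube([300, 880, 360]);
translate([600, 0, 0]) cube([300, 880, 540]);
translate([900, 0, 0]) cube([300, 880, 720]);
translate([1200, 0, 0]) cube([300, 880, 900]);
translate([1500, 0, 0]) cube([300, 880, 1080]);
translate([1800, 0, 0]) cube([300, 880, 1260]);


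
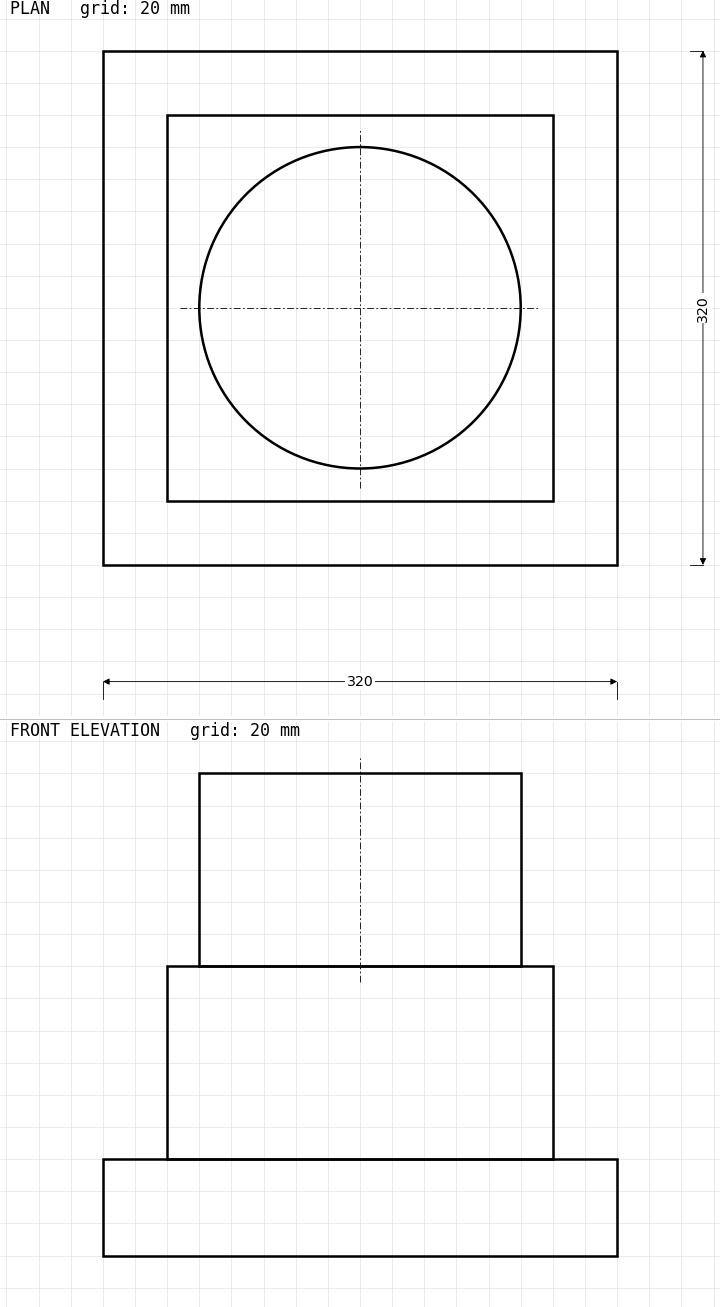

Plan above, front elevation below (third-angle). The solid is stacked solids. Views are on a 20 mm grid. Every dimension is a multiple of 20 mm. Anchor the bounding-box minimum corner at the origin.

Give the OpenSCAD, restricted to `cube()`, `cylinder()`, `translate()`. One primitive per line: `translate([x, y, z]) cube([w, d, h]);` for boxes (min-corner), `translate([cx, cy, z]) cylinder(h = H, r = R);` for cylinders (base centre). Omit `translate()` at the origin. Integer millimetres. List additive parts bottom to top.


cube([320, 320, 60]);
translate([40, 40, 60]) cube([240, 240, 120]);
translate([160, 160, 180]) cylinder(h = 120, r = 100);
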